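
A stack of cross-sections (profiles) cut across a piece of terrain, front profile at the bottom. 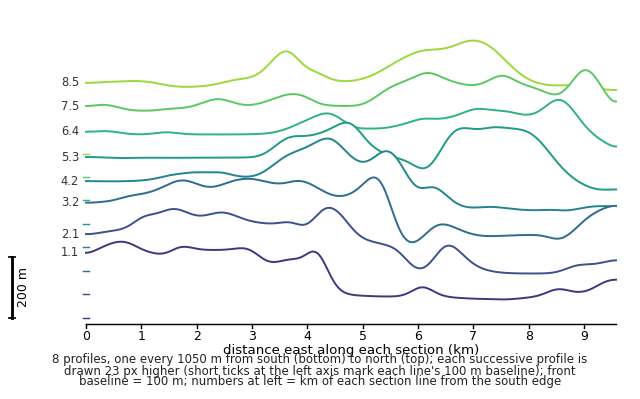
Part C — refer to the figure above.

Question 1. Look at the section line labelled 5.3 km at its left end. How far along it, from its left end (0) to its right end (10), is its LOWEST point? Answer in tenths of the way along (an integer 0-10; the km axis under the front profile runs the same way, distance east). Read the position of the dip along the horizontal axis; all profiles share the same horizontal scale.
10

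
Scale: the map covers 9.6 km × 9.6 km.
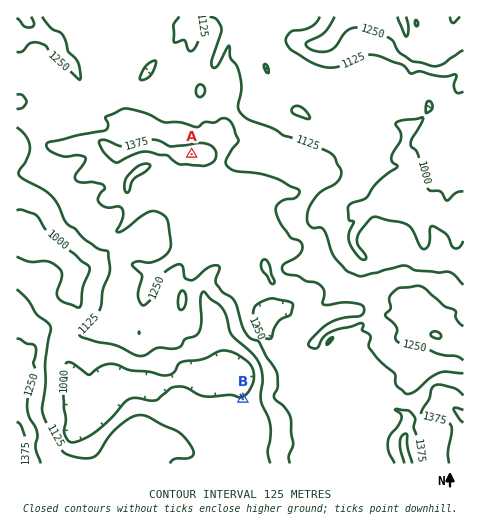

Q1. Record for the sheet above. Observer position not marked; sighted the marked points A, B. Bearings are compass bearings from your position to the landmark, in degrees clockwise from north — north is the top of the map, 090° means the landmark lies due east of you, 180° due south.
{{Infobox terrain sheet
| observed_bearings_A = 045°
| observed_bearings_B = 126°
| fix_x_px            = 71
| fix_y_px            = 275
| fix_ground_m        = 960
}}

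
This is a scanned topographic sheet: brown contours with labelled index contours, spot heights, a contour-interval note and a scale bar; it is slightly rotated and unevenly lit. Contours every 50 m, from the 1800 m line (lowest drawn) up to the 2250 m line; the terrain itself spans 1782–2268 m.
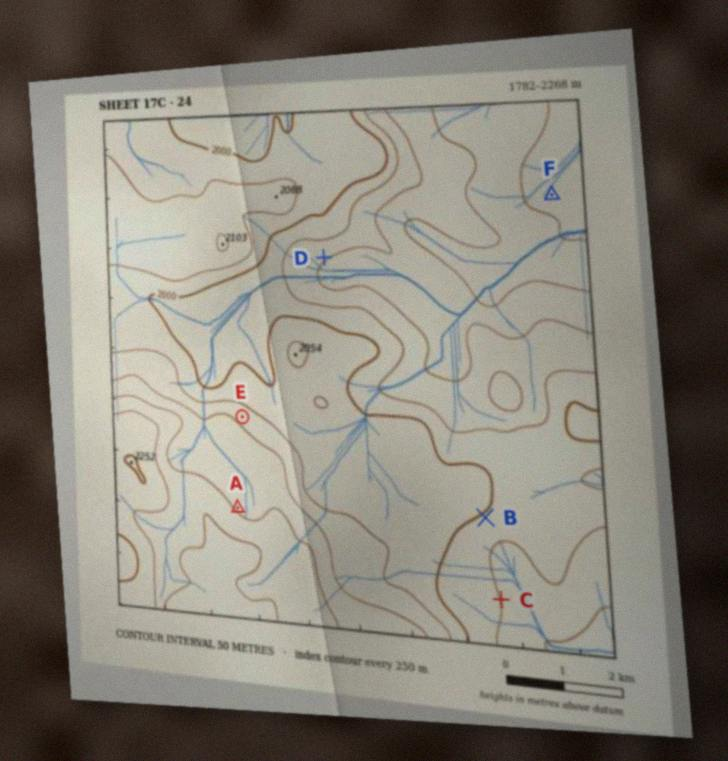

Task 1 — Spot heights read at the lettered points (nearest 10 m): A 2140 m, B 1990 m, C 1950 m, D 1910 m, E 2080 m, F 1790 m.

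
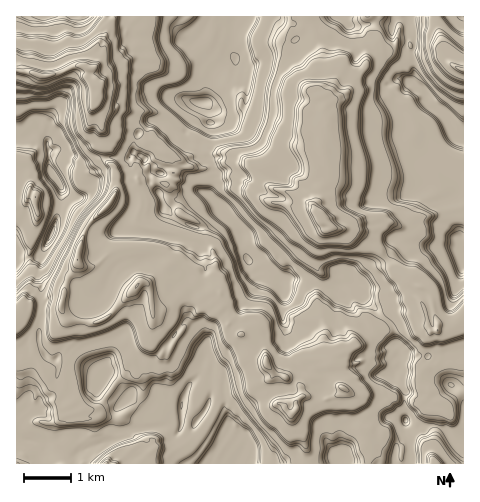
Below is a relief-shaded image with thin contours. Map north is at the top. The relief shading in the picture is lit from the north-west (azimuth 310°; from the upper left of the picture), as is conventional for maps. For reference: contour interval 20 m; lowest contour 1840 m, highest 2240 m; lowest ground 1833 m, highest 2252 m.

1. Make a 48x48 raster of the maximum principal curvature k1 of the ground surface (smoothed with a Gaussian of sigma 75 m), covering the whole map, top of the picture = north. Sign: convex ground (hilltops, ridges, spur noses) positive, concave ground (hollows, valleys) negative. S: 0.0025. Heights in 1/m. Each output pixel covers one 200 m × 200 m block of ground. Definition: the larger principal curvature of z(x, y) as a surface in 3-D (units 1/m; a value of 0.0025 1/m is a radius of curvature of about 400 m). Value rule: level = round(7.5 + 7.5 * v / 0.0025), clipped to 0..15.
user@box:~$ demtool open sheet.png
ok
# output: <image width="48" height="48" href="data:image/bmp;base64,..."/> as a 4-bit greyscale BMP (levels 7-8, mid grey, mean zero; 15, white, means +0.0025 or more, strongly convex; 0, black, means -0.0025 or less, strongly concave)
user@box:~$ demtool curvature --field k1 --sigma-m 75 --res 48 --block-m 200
<image width="48" height="48" href="data:image/bmp;base64,Qk32BAAAAAAAAHYAAAAoAAAAMAAAADAAAAABAAQAAAAAAIAEAAATCwAAEwsAABAAAAAAAAAAAAAAABEREQAiIiIAMzMzAERERABVVVUAZmZmAHd3dwCIiIgAmZmZAKqqqgC7u7sAzMzMAN3d3QDu7u4A////AHd3iHeMuHipiZl4h3fHiom2d4uaeHn6qIh3iIeIvKiqiJmIiHe4qIundqmLeIuqh3d4iIiIiKvLiImoh3eZm7qZiLiLqIu7d4iIiHeHeIiZiJm4eHeJyaqJqoiLqYiZiIirvLu6mYeIiJeqZ5isi5pniIiphomZynh3uImqiZeImJiLmonInKq5mZipiIy6yXd5qIuqd4iImIl5mJmryriaqruLusmIuYeKmKlql3qHiImIiauIh7mImpyayamLiZeaiLd4uYt3iHiIeKmIiZh4qqqriLmZWJioiLd3e6q6qoiHeLiLyniIiql3d6maiZiIiKd3e4iIm4iIebjLeIiIini5iKmJmYiIeJqXioiZmah5mpjau6iIi3i3h4qIiIiIh4irqIu5mLd5nIirZ6qqq8qnd4qIiJiLupmIh4yaiJpoyYipeIepibmbeau7usmLqau6hZqZqImXyIiqmYiJeIiJqbmamquKmpm9u7iomXiLqarKeqiIipmYibiJqayJuXd4uIeoiou5m4mqmauLuKqZiZiLjNyYynd3i5i4iZiIuZqqeYvJd4ape5icibuZq3iHitm3eIiIyLeZd7mneHepjIirZpuZyniIiL24iIiJupd4driZh3eouonKiZqHy6mIeImIiIiLqnd4h5nYd3qauayZmHx4nOqIiId4iKqrm3iJuaq4Zol7upmop314ivh4iIiJq5d6yXh7ipmpiaq8p3uJl46oiPuJvMzMmYeLqIm4iZmpvKmqeItqd5vWd92LaIiIiKq7qHiYm5uqqbmZaIqqdanoeK+bd4iJqYmZmHiKuLi8ybmLyoqIuYjqmJz7mIiZisqXiInLeqnbi7u8qJvIiYnaiJi/uoini4mnd4yqq43Ip5eJm7mIiJzKqmh7+oi4qYp4ibyqiYqYtrd5loiId426eLt5+omouYiLu7qMy5iIuJqJl3eIiIrHecho+YmrunmomXuIeLmIqYuIqIeIiIu1qriZ+YqGqruHqauId3qIqYuIuIiIh5yZt6mbx5eZm6iJucuod4qIqYuJqIiIiKuYh5qrqImpyoiKy6iqiamIqZmLiIh4u3iYh6upuZmch4m7mHl7iKiIqaiLeIeLh4iIeLudmonJiLt3iaeap7iIuKeKd4ibd5d3mqy8iXt4nIh4hriYuLiIt6eLiIjJibh4qKy6mZuqyImIl6iJqLiIt7eaiJyYe4iJhZv6moqKeHd4mamJqKmIuLe4iLd4moiZZprbioiYaImKiYqJuJqJu6qXm6iJmZq7h4vLmoh7mZmYiHqJqby6iamXqHeJmb3//K25mouZrKiIh3mZm5iIiLiniGiZqsuIru3Jmpismqh4iHioqJuIir6reqmbzaqpqZmbepibm5h4h3qXuHmqu2ybqImsmXiIiYq8mHi5qIiIiIuIuHiXiXiJyIm7uru6q6msp3i3pneIiJyJqHiImqmLuXm9qYiZini6t4i4l4iIeIuYmoiKt3qoennLl6iIqXetyIipmJiId3e3a4iph4qZiIjceQ=="/>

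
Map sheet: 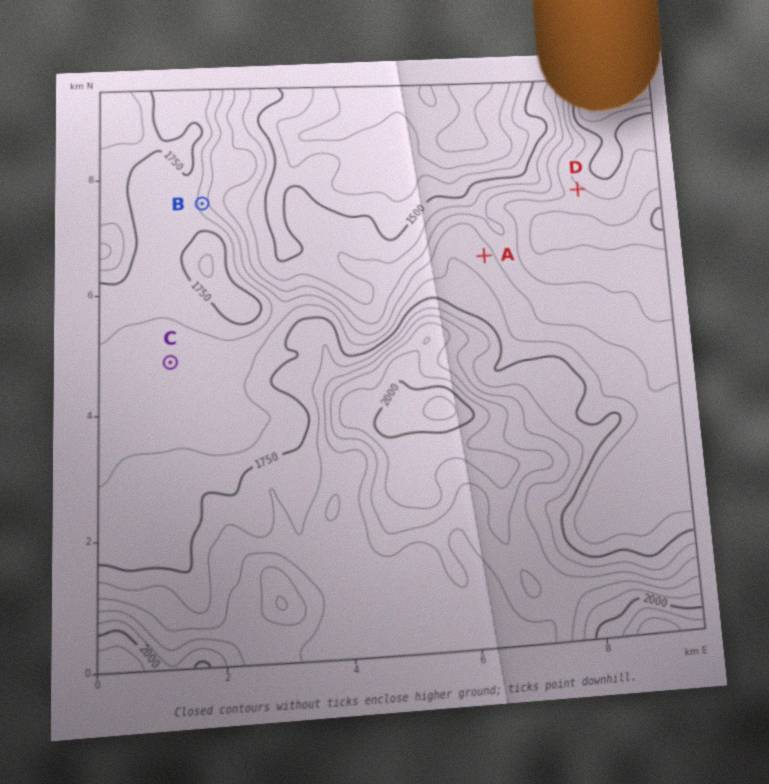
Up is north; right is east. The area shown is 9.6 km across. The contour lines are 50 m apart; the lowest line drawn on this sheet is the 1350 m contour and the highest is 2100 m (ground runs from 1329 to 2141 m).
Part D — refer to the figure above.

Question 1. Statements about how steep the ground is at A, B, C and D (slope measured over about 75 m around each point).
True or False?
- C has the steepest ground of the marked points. False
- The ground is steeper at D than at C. True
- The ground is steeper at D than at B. False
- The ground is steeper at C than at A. False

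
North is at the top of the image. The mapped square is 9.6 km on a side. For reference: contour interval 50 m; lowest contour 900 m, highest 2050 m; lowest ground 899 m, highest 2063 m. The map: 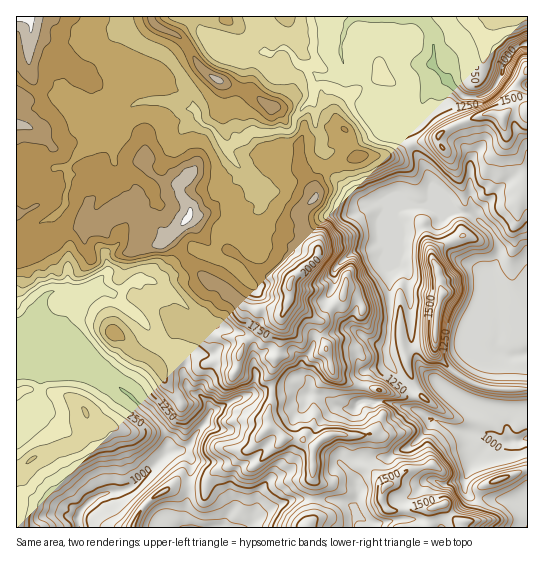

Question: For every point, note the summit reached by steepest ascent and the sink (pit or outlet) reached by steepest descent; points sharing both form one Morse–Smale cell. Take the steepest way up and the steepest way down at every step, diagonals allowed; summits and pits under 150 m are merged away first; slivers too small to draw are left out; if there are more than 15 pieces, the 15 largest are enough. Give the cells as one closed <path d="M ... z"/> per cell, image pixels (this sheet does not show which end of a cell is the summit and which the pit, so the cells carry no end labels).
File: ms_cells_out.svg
<path d="M295 128l-6 4-38 0-6 7-7 1-10 7 3 10 30 38 0 11-6 6-17 5-12 8-7 10-2 11-4 9-14-6-6 0-16 12-19 22-8-3-12 0-8 3-9 9-9 2 7 9 25 19 11 17 18 19 8 11 6 16 5 8-21 12-16 14 9 11 4 11-3 13-32 33-15 5-9 0-18 8-11 11-1 17 168 0 16-15 16-9 18-5 15-1 0-41 3-10-12-7-20-1-4-7-11-5 0-16 4-12 0-14-3-8 11-31 1-29 8-18 0-16 3-5 22-18 5-7-10-12-8-23 2-9 12-11 1-5-16-26 0-26 3-8z"/><path d="M158 100l-21 3-12 9-6 1-11 16-41 38 2 8-1 14-3 5 0 11-4 5-8 7-18 8-19 16 1 118 6 0 13-6-1-7 6-16 0-27 8-10 6-2 26 2 9-4 13 0 8 4 6 0 13-10 8-3 12 0 8 3 19-22 16-12 6 0 14 6 3-5 3-15 3-6 11-9 22-8 6-6 0-11-2-4-28-34-3-8-13-18-16-12-4-10-12-1-9-5z"/><path d="M410 145l-19 11-34 0-27 12-10 9-4 6-1 15-14 13 3 19 15 23-5 7-22 18-3 5 0 18 31 21 1 15 6 10 5 24 5 6 14 7 18 3 37 10 7-2-24-30-4-12 6-35-2-53 8-19 0-20 5 5 29-6 7-2 7-10 8-3-6-11-15-13-7-19z"/><path d="M123 16l-107 1 1 223 22-17 14-6 12-12 4-30-2-8 34-32-10-9-1-13 32 0 15-10 17-3 20 3 9 5 10-1-1-10-9-20-10-14-11-10-25-10-12-12z"/><path d="M35 353l-12 6-7 0 0 168 62 1 2-17 11-11 18-8 9 0 15-5 32-33 3-13-7-15-12-14-62-49-5-3-12 3-24 0z"/><path d="M419 16l-132 1 8 22-2 6-5 5 10 14 9 3 13 10-7 9 0 12-16 16-4 12 10 7-3 8 0 26 14 22 6-12 13-10 24-11 34 0 10-4 8-7-6-14 0-5 16-13 2-6 12-46 0-27z"/><path d="M457 211l-12 2-7 10-7 2-29 6-5-5 0 20-8 19 2 53-6 35 4 12 25 31 6-2-13-29-2-11 2-2 24-7 4-4 1 13 9 11 18 14 10 4 8-21 12-9 7-2-3-2 2-30-3-6-3-30-4-8 10-20 0-9-6-12-14-14-12-7z"/><path d="M289 300l-8 17-1 29-11 31 3 8 0 14-4 12 0 16 11 5 4 7 20 1 12 7-3 10 1 42 25 1 16 7 5-12 0-6-4-10-10-10 2-3 16-10 27 1 5-5 15-5 15-14 7-14-17-10-2-13-14 0-25-8-23-4-14-7-5-6-5-24-6-10-1-15z"/><path d="M494 113l-12 2-25 9-16 9-4 6-23 4-3 2 0 2 14 20 7 19 15 13 2 7 5 5 21 6 18 17 6 12 0 9-10 20 4 8 3 30 3 6-2 30 10 7 10 0 11-3 0-175-3-1-8-22-10-14-4-23z"/><path d="M435 420l-4 1-6 12-11 11-19 8-5 5-27-1-16 10-2 3 10 10 4 10 0 6-6 12 3 7 9 7 2 6 60 1 2-18 14-6 11 15 9 3-1 6 65 0 0-28-49-1-9-3-4-5 0-13 8-17 21-21 3-1-7-4-28-3z"/><path d="M195 16l-70 0-1 7 1 8 12 12 25 10 11 10 10 14 9 20 1 10 6 12 16 12 12 17 11-8 7-1 6-7 38 0 4-5-6-4-6-10-6-6 12-9 4-8 0-8-8-20 0-4 5-8-7-2-8 5-16-2-12 2-8-2-12 0-10-6-14-14z"/><path d="M103 289l-13 0-9 4-10 1-3 19-7 13 0 15 16 14 2 5 8 3 26 18 41 38 3 0 14-14 21-12-5-8-6-16-26-30-11-17-25-19-9-11z"/><path d="M527 16l-107 1 13 17 0 32 30 30 15 1 15-8 10-16 1-8 9-14 8-6 7-2z"/><path d="M477 384l-5 2-5 16 23 9 17 16 5 14-18-1-21 21-8 17 0 13 4 5 9 3 49 1 1-110-31-1z"/><path d="M527 44l-6 1-8 6-9 14-1 8-10 16-15 8-15-1-30-32-12 43-2 6-16 13 0 5 5 12 2 2 9-4 18-2 12-11 33-13 12-2 8 4 11-9 13 1-9-6-2-13 2-8 11-12z"/>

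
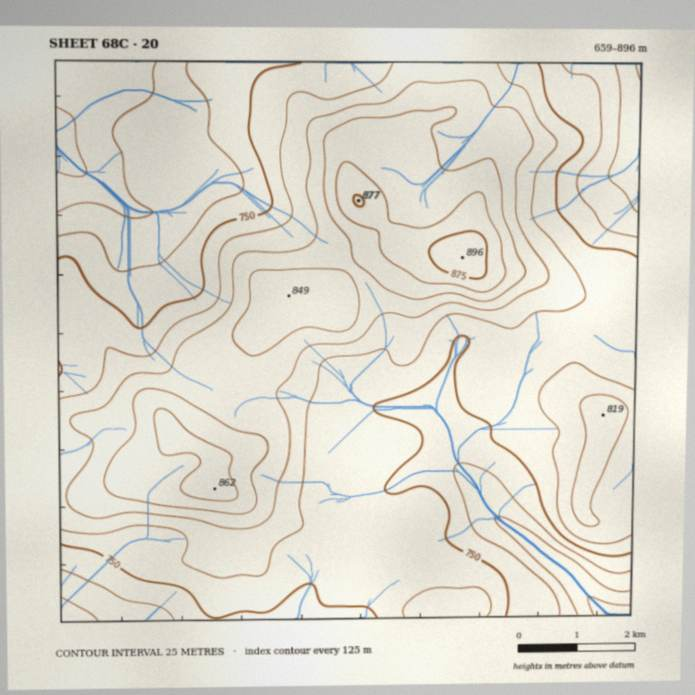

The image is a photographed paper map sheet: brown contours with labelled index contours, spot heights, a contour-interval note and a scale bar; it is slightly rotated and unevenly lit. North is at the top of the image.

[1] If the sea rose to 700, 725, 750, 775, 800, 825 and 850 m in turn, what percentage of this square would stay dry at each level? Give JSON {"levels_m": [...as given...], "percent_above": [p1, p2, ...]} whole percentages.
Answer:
{"levels_m": [700, 725, 750, 775, 800, 825, 850], "percent_above": [94, 85, 71, 44, 28, 15, 4]}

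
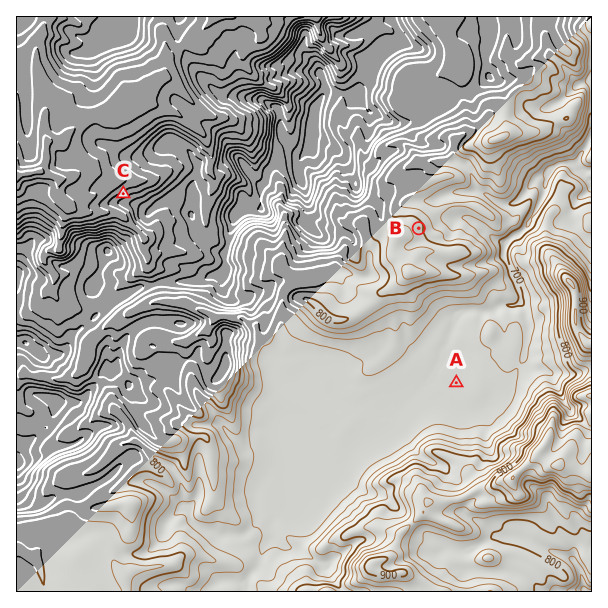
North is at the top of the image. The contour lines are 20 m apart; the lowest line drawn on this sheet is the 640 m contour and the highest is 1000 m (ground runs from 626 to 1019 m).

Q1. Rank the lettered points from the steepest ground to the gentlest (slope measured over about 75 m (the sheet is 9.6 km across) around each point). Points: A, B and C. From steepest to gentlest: C B A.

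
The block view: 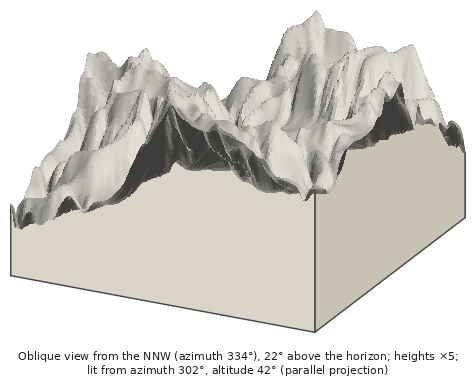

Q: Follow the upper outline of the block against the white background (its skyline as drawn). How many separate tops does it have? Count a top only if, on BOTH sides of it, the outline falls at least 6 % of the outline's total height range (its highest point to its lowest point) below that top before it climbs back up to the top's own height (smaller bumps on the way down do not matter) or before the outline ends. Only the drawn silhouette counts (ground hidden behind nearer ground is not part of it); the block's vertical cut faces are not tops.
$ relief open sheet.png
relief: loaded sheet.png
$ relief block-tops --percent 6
3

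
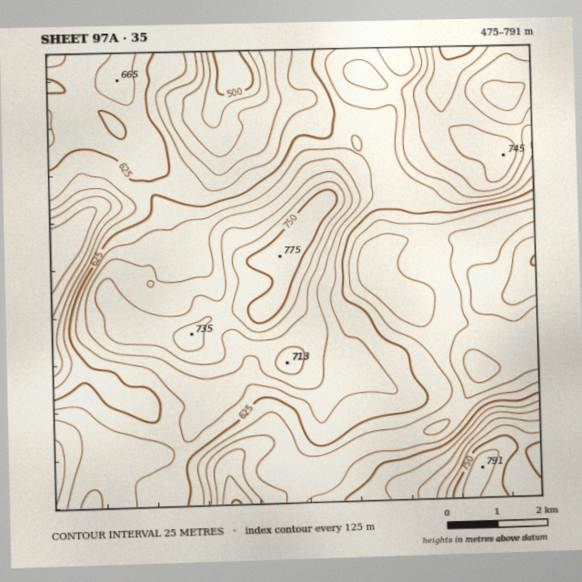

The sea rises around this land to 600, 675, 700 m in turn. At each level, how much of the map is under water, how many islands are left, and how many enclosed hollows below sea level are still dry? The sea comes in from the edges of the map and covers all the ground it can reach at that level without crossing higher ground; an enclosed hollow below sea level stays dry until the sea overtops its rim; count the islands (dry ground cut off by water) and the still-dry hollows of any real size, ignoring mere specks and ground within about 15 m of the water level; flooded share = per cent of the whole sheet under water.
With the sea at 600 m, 28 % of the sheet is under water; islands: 0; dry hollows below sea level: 0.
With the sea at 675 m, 72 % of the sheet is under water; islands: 1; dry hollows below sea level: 0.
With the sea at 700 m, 83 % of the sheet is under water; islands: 1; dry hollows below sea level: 0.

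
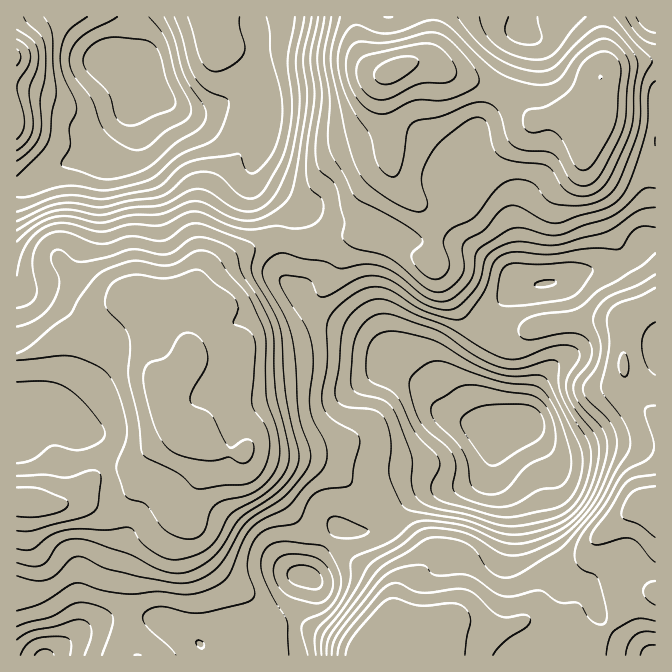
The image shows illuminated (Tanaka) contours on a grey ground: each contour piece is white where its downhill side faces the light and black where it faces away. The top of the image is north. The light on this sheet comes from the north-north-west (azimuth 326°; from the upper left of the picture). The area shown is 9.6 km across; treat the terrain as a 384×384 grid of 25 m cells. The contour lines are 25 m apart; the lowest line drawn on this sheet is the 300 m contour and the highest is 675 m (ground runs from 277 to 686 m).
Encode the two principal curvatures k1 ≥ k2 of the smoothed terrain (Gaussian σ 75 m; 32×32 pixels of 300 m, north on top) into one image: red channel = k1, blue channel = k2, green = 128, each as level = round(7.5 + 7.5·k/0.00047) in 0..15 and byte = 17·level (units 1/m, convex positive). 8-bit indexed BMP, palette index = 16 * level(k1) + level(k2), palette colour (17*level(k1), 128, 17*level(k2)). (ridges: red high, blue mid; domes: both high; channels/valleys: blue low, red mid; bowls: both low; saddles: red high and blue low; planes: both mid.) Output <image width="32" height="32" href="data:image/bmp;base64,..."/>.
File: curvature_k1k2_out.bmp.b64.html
<image width="32" height="32" href="data:image/bmp;base64,Qk02CAAAAAAAADYEAAAoAAAAIAAAACAAAAABAAgAAAAAAAAEAAATCwAAEwsAAAABAAAAAAAAAIAAABGAAAAigAAAM4AAAESAAABVgAAAZoAAAHeAAACIgAAAmYAAAKqAAAC7gAAAzIAAAN2AAADugAAA/4AAAACAEQARgBEAIoARADOAEQBEgBEAVYARAGaAEQB3gBEAiIARAJmAEQCqgBEAu4ARAMyAEQDdgBEA7oARAP+AEQAAgCIAEYAiACKAIgAzgCIARIAiAFWAIgBmgCIAd4AiAIiAIgCZgCIAqoAiALuAIgDMgCIA3YAiAO6AIgD/gCIAAIAzABGAMwAigDMAM4AzAESAMwBVgDMAZoAzAHeAMwCIgDMAmYAzAKqAMwC7gDMAzIAzAN2AMwDugDMA/4AzAACARAARgEQAIoBEADOARABEgEQAVYBEAGaARAB3gEQAiIBEAJmARACqgEQAu4BEAMyARADdgEQA7oBEAP+ARAAAgFUAEYBVACKAVQAzgFUARIBVAFWAVQBmgFUAd4BVAIiAVQCZgFUAqoBVALuAVQDMgFUA3YBVAO6AVQD/gFUAAIBmABGAZgAigGYAM4BmAESAZgBVgGYAZoBmAHeAZgCIgGYAmYBmAKqAZgC7gGYAzIBmAN2AZgDugGYA/4BmAACAdwARgHcAIoB3ADOAdwBEgHcAVYB3AGaAdwB3gHcAiIB3AJmAdwCqgHcAu4B3AMyAdwDdgHcA7oB3AP+AdwAAgIgAEYCIACKAiAAzgIgARICIAFWAiABmgIgAd4CIAIiAiACZgIgAqoCIALuAiADMgIgA3YCIAO6AiAD/gIgAAICZABGAmQAigJkAM4CZAESAmQBVgJkAZoCZAHeAmQCIgJkAmYCZAKqAmQC7gJkAzICZAN2AmQDugJkA/4CZAACAqgARgKoAIoCqADOAqgBEgKoAVYCqAGaAqgB3gKoAiICqAJmAqgCqgKoAu4CqAMyAqgDdgKoA7oCqAP+AqgAAgLsAEYC7ACKAuwAzgLsARIC7AFWAuwBmgLsAd4C7AIiAuwCZgLsAqoC7ALuAuwDMgLsA3YC7AO6AuwD/gLsAAIDMABGAzAAigMwAM4DMAESAzABVgMwAZoDMAHeAzACIgMwAmYDMAKqAzAC7gMwAzIDMAN2AzADugMwA/4DMAACA3QARgN0AIoDdADOA3QBEgN0AVYDdAGaA3QB3gN0AiIDdAJmA3QCqgN0Au4DdAMyA3QDdgN0A7oDdAP+A3QAAgO4AEYDuACKA7gAzgO4ARIDuAFWA7gBmgO4Ad4DuAIiA7gCZgO4AqoDuALuA7gDMgO4A3YDuAO6A7gD/gO4AAID/ABGA/wAigP8AM4D/AESA/wBVgP8AZoD/AHeA/wCIgP8AmYD/AKqA/wC7gP8AzID/AN2A/wDugP8A/4D/AGJQkIWXuLiXgmOVl6ejkPT795aElqeXhpeGhJeYt5RhtaaicaS1k3CChZSDlaXQ0Nj4+beWl6i3xsmlloe0xJPHuZZ0lKODZJWWh6flxLRQhNf6yNbZyqalyKaWhYTHxpOmhZWYl5WFtaSk18ZRQBCgo/ilYoTHhnSWpnWFlqint8iEhYd1pcq5t7OTglBAgfTDx/amhaSFlKbXxaaUhYO3lFJjlqa4qLjat2NilNbzxIJyper5+vbEtcbz+LZThae1lcW3hHWoubnWY1KlxnRzgoCx+NjJpXN0g6H398W2+fj41qampbi4pbPVlLJzY4a4x8KQcIBhYoNyMHL1+djIt6XHhJaFZKW2purapnKTtqenhXKBcEJkl4ZQULX6yXOUdqe0tqWFlqe32srY1LWWhpaWt8q1goWZlmFhs/SSdKaGZXSVxrjKyKXJ2rekpZaYuLbGuZRjdIaSgWKiw6SHp3V0ZWS3x7iYhrfplnOVtrnKpmOBcXRiQVCipaS1t4aWdYd1dcjHhYaXpcWFdXKDuNmUcYR2hINBULfqx8e3hHV2hnSV2biXdYbHtnWWhYJxkqKFloKBk4PA9vvX17XHl4aHpZXJp7eYhti3dJeYhmNkloWCksfrx6Cgcub5lMfXuKeFlaaGyqiF6dmTlpeGY2WEcnLX+NjopXBQw/Z0lre3lIWmdoS2lXXm2aKUlIV0Y4Fxs/Sktfn49uLX+bR0dKa2uZiHl4WGuPi2gJLVdWRyk8j3s5CipKa1tNnq9oOVlZbJycjXyLjn1mBgZNe2c3KV++vJs2FgYFCCk4OWtsm2o6bJuJPHybayYHOGlcaktPb73MmSMHKCcIBxonLn/drFlKeWYqfJyPb11efXx+jmpbTEobOTlbimhKOTY8Xs+8azyre0yciWo/W2dZWmlXKDtqWXqKSlubmFpXNjgKPFhXOoppTXxmNCc9SUVLWVltjHt8mXg5W5xLa3pZRwgKGCUXJzc8XFhlJjpdV0lqi413WGqLaEhXTV+8ilooFwgoNzgmOGubi1dHCT5renqdmndYaHpaSEYrf6uIWgx7KUp8eldISVlKS3cHHH2JiXyKd1dXWDxsq0xenol5Dqo3O2hVSFlnSDlriCYKfXpaTEhIWUY1KnyramuPnJpKaDtbiFZHRicLKjlnNghbW01sV0hqd1gtXItren+MiEgrW0hZSGhYCl6KV0dHF1hcjs6qaVyej09raktMf4xnDotlJCZIVkgMnqqZaDoaa4+vn5+ffo6NalhYK16/z68fjlgVNTdGNh59iYloSQpbj51qTX+cqXdFJRQYK3+ciyg7LDlpWVg4P3t5d2dnFztva0UnK1xoOCY2SGk6T2pVA="/>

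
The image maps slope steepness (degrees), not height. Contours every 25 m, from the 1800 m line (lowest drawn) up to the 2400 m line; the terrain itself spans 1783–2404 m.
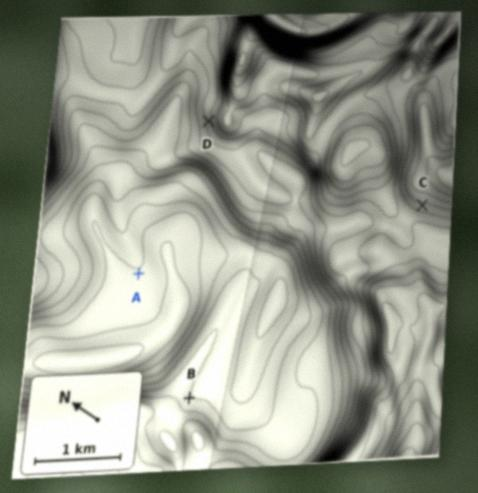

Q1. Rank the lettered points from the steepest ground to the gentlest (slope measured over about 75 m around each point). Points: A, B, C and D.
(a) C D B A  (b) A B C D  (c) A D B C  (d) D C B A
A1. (d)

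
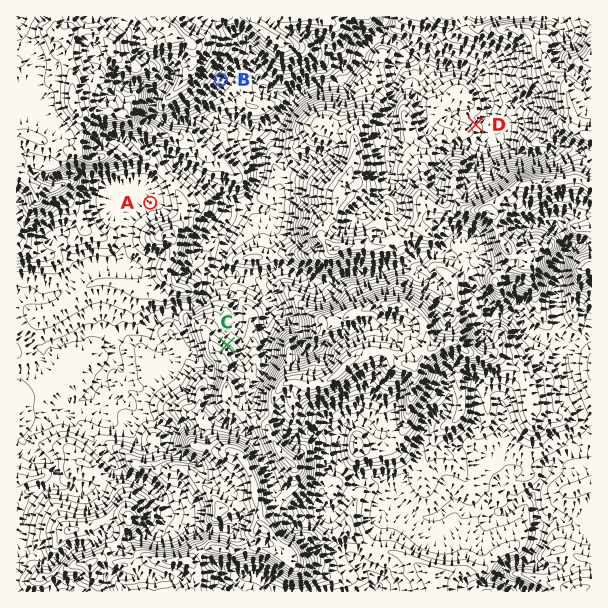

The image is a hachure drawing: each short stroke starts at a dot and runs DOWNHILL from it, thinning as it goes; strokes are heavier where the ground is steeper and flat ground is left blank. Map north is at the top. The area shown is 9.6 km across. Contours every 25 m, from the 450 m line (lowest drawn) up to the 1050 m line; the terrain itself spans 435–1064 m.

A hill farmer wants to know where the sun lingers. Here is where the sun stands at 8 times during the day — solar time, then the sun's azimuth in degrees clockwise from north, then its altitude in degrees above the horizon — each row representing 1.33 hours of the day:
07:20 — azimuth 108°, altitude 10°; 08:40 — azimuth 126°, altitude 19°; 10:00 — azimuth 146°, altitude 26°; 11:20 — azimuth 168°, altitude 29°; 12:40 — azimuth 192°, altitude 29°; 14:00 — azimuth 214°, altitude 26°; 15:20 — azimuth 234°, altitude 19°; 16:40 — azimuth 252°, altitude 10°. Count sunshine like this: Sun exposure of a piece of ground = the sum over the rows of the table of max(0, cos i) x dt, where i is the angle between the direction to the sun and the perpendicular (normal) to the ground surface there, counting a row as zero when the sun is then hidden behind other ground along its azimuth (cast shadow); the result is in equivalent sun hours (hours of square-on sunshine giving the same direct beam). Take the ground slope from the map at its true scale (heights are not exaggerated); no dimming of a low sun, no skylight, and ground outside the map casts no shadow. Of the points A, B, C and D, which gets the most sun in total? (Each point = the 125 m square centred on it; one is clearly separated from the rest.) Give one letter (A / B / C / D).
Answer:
B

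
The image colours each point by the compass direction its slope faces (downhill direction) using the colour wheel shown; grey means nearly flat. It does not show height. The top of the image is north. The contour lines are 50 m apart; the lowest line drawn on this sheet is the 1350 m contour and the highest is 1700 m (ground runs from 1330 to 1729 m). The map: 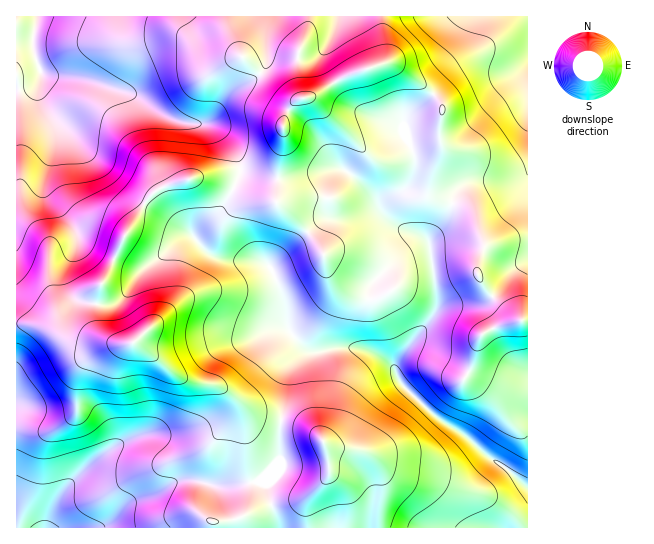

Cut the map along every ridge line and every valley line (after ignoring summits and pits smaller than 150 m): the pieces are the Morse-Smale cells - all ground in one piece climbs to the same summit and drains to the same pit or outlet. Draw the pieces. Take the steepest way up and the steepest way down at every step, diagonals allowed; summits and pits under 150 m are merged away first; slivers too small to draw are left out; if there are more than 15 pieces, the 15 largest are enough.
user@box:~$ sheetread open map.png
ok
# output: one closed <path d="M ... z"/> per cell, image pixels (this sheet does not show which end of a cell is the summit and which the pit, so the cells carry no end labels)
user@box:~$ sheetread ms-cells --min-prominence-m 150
<path d="M381 16l-73 1 0 12-11 28 2 25 4 16-6 2-8 7-6 16 1 15-5 24-3 39-22-2-36-18-16-4-24 4-23 10-7 7-23 36-26 55-4 20 1 16 4 8 11 8 10 3 9 0 4-3 3 2 38 32 16 6 26 4 18 12 14 14 12 6 36 7 17 8 11 14 4 27-22 29 2 26 218 0 1-207-9-1-6-4-20-18-10-13-6-11 0-9 7-16 0-6-11-28-18-11-21-8-3-5 0-17 10-27-2-20 4-20-12-15-29-23-12-6-7 0 2-4 0-9z"/><path d="M307 16l-291 1 1 307 16 0 12 3 33 16 36 0-11-7-6-7-2-10 2-26 28-59 18-28 12-15 11-6 23-6 13-2 16 4 36 18 22 2 3-39 5-24-1-15 6-16 8-7 6-2-4-16-2-25 11-28z"/><path d="M33 324l-17 1 1 203 291-1-1-25 22-29-4-27-11-14-17-8-36-7-12-6-14-14-18-12-26-4-16-6-41-34-4 3-13 0-8-3-31 2-29-15z"/><path d="M527 16l-146 1 4 33-1 12 10 2 29 21 13 12 7 10-4 20 2 20-10 27 0 17 3 5 21 8 18 11 11 28 0 6-7 16 0 9 16 24 26 22 9-1z"/>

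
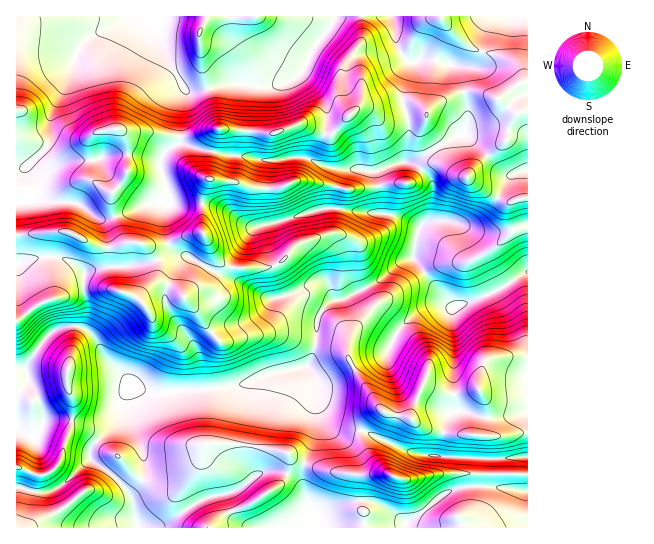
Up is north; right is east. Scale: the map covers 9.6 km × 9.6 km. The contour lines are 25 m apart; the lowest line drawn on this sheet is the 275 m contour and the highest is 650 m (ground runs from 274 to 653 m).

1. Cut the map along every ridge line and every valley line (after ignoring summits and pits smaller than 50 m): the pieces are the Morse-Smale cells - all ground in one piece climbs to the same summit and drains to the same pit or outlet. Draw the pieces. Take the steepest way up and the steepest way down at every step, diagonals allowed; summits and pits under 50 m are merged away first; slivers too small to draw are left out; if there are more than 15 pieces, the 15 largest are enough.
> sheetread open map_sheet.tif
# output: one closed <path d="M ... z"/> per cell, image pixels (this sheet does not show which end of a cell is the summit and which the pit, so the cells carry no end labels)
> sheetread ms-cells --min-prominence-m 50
<path d="M463 92l-28 12-8 8-9-7-13 2 4 16-2 36-2 4-11 1-20 8-43-4-26-11-46 3-13-4-15 0-52-12 0-8-10 0-16-4-46-3-8 2-10 7 2 42-12 0-25 13-11 0-12-4-14 2-1 11 7 1 14-6 12 4 25 2 9 4 15 12 12 0 43-16 18 0 6 2 32-1 14 4 24 17 8 2-7 8-13 26-2 13 8 9 31 16-10 13-15 9-24 7-6 4-17 18 1 39 34-2 31-12 40-8 7-13 4-35 7-12 10-7 12-1 25-14 34-25 10-1 38 49 33-12 42-25-1-100-12 2-7 5-15 29-12 14-10 4-8 0-12-4-24 1 5-7 1-29-5-11-17-13 53-29 4-20-3-19z"/><path d="M414 259l-12 2-20 18-36 20-12 1-7 4-8 11-3 12 0 16-4 15-6 9-40 8-31 12-20 2-65 4-8-2-11-8-4 8-6 24-5 8-24 23-3 11 5 6 19 12 16 18 10 34 70 1 14-13 30-12 26-18 8-10 3-19 17 9 24 7 22 3 34-2-18-16-8-16 0-10-23-3-14-11-5-11-2-21-2-7 4 3 11-1 32-20 21-5 6-6 11-22 25-19 8-3 19 2z"/><path d="M37 197l-21 6 0 60 22-6 21 0 16 7 9 7 0 23 4 15-3 20 8 6 12 23 25 25 12 8 8 2 20 0 31-4 0-42 20-18 24-6 17-11 10-13-67-32-18-11-10-3-8-7-4-13-1-18 2-11-13-1-43 16-12 0-20-15-29-3z"/><path d="M147 16l-131 1 1 174 14-2 12 4 11 0 25-13 12 0-2-42 10-7 22-2 6 3 26 0 16 4 11-1 1-33 4-12-14-24-14-33z"/><path d="M527 272l-41 24-32 12-9-3-12 0-8 3-25 19-11 22-6 6-21 5-32 20-11 1-4-4 4 29 5 11 14 11 23 3 7-13 13-9 10 6 19 2 7 7 10 5 28 6 52 1 20-4z"/><path d="M363 431l-2 0 0 10 4 9 4 7 20 18-36 0-22-3-24-7-17-9-3 19-8 10-26 18-30 12-14 12 319 0-1-70-53 2-55-4-17-6z"/><path d="M391 16l-56 0-7 14-13 16-14 27-15 10-11 2-52-1-26 8-11-1-5 11-1 33 13 1 26-8 55 5 24-9 4 0 19 9 10 2 22-23 8-5 16 5 13 0 12-4 2-2-1-13 9-31-9-7-7-13-1-19z"/><path d="M334 16l-186 1 9 16 11 28 16 28 5 3 8 0 26-8 52 1 19-6 10-10 7-16 20-27z"/><path d="M527 81l-6 2-23 16-17-7-16 0 3 27-4 14-53 29 17 13 5 11-1 29-3 6 22 0 12 4 8 0 10-4 12-14 15-29 7-5 13-3z"/><path d="M403 107l-13 5-13 0-16-5-8 5-22 23-10-2-19-9-28 9-55-5-26 8-12 0-2 7 52 13 15 0 13 4 46-3 26 11 43 4 20-8 11-1 2-4 2-36z"/><path d="M81 327l-16 0-14 5-11 13-13 21 1 15 12 22 3 20 3-3 8-1 29 4 18-2 14-8 9-12 7-18-26-25-12-23z"/><path d="M59 257l-21 0-22 8 0 164 18 10 3-2 6-12 0-12-6-16-8-12-2-19 13-21 11-13 14-5 16 0 4 2 3-15-4-20 0-23-9-7z"/><path d="M499 16l-106 0 3 26 7 13 9 7-9 31 1 13 14-1 9 7 8-8 28-12-2-18-5-8 17 2 4-3 6-12 4-24 2-6z"/><path d="M90 459l-28 26-9 6-20 1-16-4-1 39 122 1-5-26-4-9-16-18z"/><path d="M125 397l-7 14-17 10-18 2-22-4-15 1-11 19-18-10-1 58 17 5 16 0 13-7 29-27-2-5 3-7 24-23 7-10z"/>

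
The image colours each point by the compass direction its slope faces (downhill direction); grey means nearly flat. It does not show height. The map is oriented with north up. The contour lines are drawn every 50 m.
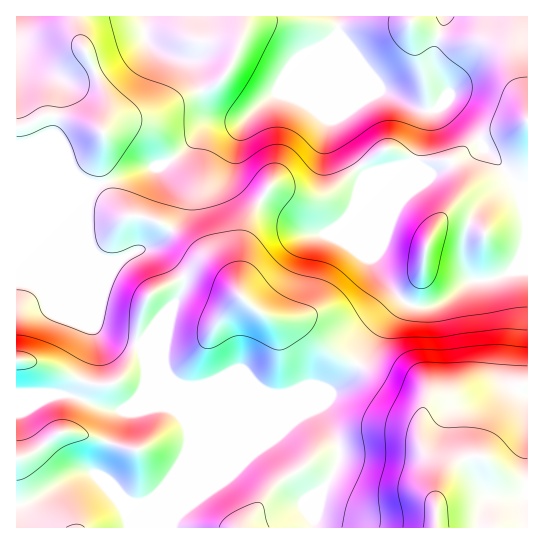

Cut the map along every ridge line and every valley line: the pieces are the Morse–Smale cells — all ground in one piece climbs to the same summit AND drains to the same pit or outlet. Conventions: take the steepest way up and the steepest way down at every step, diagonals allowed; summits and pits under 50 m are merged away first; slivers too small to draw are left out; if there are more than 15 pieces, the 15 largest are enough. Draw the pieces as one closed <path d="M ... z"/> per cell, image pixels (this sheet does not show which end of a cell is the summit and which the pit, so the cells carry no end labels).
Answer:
<path d="M527 16l-511 1 0 165 66 1 14 3-7 11-2 14 1 27 5 19 2 69 6 6 10 5 30 7 32-38 11-19-1-10-20-22-9-6-10 0 14-6 10-10 8-12 5-15-2-16-16-25 16-10 27-28 12-4 17 0 11-6-7 18-3 15-1 19 4 12 12 12 36 22 16 14 14 6 12-2 20-9 57-57 6-4-39 92 3 11 25 35-28 33-20 37-11 14-11 7-38-1-16 4-14-3-21-9-35 0-6 2-20 0-14-8 20 45 2 12-5 25 0 35-12 29 1 5 355-1z"/><path d="M246 117l-11 6-17 0-12 4-27 28-16 10 16 25 2 16-4 12-9 15-10 10-14 6 10 0 9 6 20 22 1 10-11 19-34 39 2 5 32 31 8 4 20 0 6-2 35 0 21 9 14 3 16-4 38 1 11-7 9-10 22-41 28-33-25-35-3-11 39-92-6 4-57 57-20 9-19 0-23-18-36-22-12-12-4-12 1-19 3-15z"/><path d="M82 183l-66 0 0 344 155 1 13-34 0-35 5-20-1-13-19-45-25-27-4-8-35-11-10-9-2-69-5-19-1-27 2-14 7-11z"/>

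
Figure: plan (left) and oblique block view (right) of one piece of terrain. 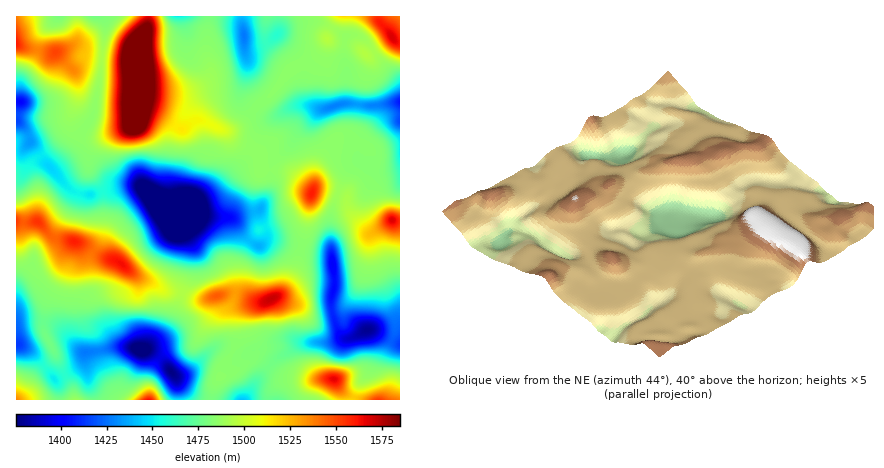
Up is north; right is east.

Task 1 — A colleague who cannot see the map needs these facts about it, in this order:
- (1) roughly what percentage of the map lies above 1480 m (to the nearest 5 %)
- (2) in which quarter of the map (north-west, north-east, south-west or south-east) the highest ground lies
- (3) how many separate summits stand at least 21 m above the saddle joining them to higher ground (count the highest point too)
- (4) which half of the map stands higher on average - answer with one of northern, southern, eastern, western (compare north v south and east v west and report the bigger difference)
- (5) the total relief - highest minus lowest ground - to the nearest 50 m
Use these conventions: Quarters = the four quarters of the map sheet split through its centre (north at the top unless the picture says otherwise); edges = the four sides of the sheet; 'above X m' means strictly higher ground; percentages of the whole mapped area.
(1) Roughly 60 % of the ground is higher than 1480 m.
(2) The highest point lies in the north-west quarter of the map.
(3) There are 11 summits with 21 m or more of prominence.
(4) On average the northern half of the map is the higher ground.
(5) From the lowest to the highest ground is roughly 250 m.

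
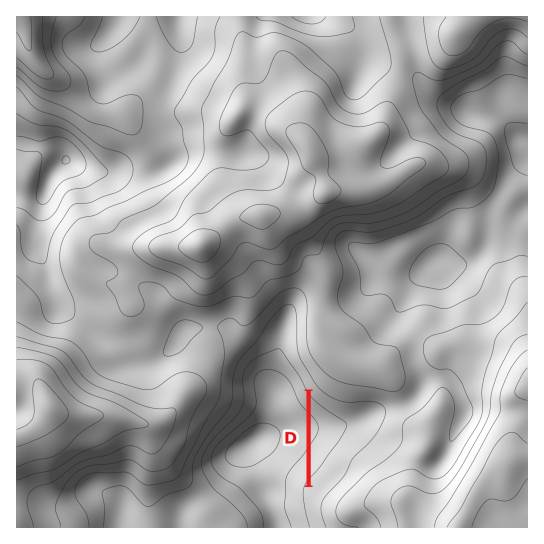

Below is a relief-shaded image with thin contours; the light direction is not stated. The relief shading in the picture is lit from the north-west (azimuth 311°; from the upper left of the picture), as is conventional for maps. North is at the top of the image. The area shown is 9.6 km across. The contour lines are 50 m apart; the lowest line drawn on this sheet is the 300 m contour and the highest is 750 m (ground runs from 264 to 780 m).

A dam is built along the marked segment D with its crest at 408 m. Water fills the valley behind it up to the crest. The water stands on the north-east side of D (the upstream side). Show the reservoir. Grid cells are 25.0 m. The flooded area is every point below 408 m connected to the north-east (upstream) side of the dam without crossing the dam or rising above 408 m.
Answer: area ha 70.1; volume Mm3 18.25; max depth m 71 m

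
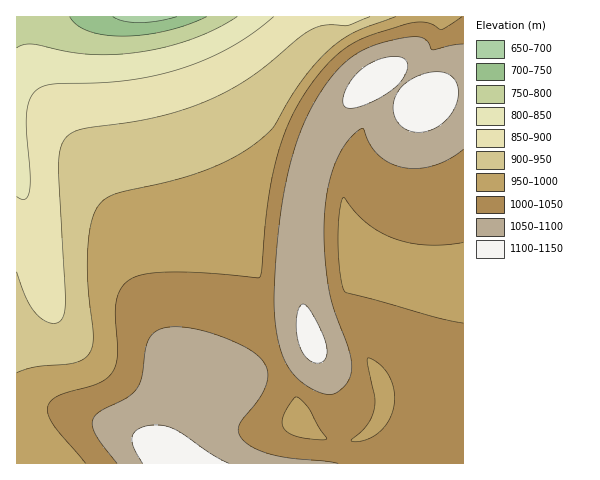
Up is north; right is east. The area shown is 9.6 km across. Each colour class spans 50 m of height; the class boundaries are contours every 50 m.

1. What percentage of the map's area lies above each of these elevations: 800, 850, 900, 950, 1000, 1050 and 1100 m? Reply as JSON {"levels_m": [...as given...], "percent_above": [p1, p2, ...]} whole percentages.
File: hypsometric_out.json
{"levels_m": [800, 850, 900, 950, 1000, 1050, 1100], "percent_above": [97, 93, 83, 70, 50, 23, 4]}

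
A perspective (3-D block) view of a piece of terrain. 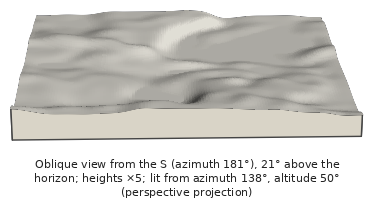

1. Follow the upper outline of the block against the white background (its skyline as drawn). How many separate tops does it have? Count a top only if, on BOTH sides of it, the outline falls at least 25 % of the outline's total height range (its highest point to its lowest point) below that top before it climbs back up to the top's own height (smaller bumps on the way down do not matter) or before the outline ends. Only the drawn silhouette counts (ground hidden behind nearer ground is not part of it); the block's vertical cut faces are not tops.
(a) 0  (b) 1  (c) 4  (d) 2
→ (b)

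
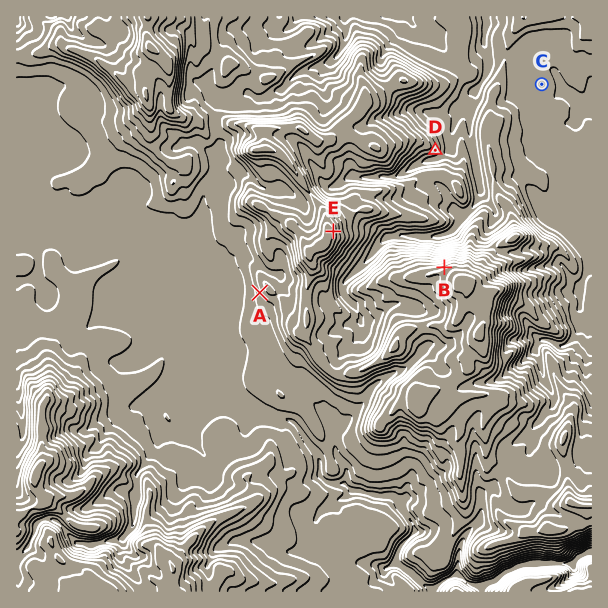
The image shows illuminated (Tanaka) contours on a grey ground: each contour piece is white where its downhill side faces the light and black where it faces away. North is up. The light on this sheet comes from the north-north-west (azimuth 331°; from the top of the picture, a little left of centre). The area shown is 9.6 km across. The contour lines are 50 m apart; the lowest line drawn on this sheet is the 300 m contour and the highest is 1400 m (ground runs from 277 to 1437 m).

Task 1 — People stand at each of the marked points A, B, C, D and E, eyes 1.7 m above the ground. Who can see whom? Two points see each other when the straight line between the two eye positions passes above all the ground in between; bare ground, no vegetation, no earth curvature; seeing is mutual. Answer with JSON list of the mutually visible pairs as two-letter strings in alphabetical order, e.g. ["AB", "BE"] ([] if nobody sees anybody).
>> ["BC", "BD", "BE", "CE", "DE"]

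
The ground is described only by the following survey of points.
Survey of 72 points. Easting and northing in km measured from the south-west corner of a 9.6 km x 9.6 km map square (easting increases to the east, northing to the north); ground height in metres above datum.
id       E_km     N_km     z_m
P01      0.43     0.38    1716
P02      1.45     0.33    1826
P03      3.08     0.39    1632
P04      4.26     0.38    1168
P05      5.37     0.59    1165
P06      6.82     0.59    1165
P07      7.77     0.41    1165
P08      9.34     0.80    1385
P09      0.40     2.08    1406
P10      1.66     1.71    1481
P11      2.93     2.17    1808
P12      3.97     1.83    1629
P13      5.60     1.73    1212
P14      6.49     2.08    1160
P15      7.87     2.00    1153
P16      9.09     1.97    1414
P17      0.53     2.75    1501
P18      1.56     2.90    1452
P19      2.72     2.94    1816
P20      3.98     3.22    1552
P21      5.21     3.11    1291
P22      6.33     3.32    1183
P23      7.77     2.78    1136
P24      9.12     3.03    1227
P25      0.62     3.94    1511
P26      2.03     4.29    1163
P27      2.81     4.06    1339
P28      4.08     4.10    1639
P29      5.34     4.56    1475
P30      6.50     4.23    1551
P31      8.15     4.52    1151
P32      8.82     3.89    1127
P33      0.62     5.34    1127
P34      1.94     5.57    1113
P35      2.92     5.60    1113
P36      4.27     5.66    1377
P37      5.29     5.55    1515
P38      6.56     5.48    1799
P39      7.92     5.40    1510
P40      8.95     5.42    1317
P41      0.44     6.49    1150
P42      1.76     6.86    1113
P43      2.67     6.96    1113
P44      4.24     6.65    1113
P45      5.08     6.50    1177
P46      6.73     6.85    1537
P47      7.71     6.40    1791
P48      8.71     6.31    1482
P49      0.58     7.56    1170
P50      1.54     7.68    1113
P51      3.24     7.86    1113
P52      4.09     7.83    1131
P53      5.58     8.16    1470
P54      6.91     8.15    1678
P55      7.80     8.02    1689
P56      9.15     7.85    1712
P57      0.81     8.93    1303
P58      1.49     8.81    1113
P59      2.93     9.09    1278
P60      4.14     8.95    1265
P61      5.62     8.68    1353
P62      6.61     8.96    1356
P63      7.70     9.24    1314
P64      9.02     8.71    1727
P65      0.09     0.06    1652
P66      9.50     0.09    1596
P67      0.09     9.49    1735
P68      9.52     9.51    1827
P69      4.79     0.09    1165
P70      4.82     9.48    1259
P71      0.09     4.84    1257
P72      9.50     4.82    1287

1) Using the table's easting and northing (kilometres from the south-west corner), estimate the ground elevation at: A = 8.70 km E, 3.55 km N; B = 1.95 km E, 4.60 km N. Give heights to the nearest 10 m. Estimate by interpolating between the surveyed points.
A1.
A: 1130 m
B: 1120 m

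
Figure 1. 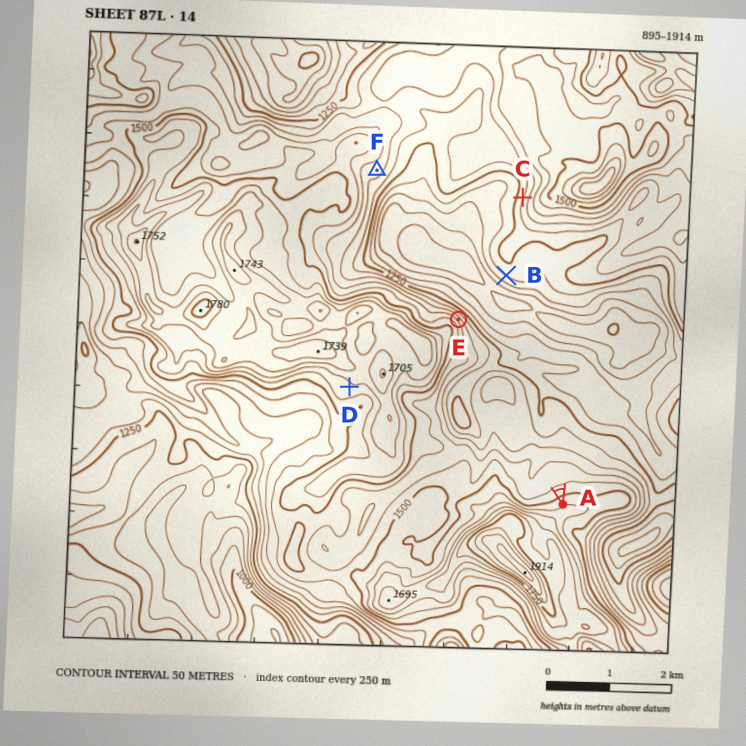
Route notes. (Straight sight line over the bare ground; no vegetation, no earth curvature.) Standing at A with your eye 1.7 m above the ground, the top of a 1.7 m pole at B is in view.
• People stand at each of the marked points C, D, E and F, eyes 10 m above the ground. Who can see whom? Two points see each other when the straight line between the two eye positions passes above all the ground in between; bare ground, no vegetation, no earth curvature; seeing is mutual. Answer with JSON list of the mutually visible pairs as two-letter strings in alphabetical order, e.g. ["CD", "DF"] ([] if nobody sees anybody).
["CE", "CF", "EF"]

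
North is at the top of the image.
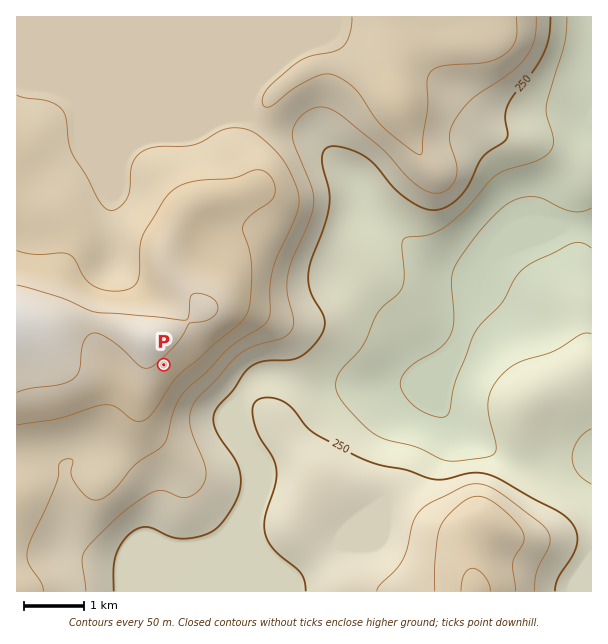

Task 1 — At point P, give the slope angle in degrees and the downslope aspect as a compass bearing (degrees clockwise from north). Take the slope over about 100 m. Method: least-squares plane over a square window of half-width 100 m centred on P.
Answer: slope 6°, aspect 132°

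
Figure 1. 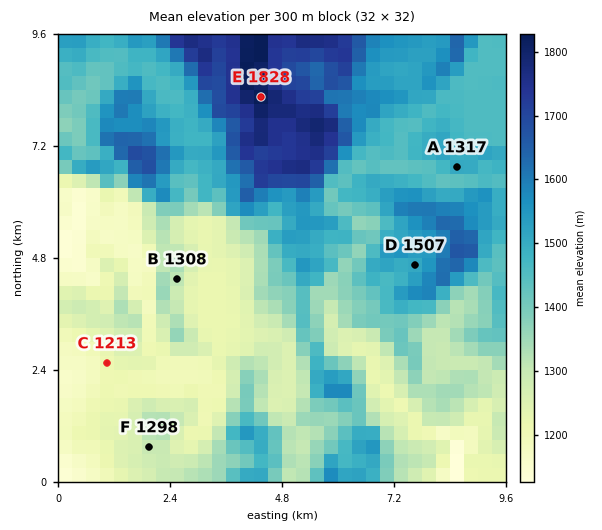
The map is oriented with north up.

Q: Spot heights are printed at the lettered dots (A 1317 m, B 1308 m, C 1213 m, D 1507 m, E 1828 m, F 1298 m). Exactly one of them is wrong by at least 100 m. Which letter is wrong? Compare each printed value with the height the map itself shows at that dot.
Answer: A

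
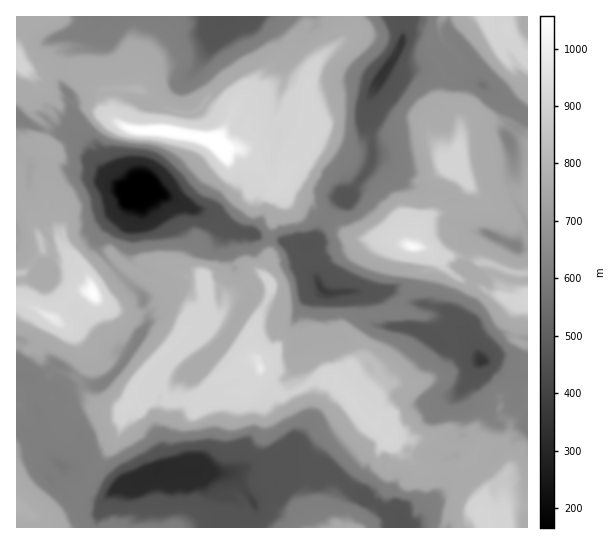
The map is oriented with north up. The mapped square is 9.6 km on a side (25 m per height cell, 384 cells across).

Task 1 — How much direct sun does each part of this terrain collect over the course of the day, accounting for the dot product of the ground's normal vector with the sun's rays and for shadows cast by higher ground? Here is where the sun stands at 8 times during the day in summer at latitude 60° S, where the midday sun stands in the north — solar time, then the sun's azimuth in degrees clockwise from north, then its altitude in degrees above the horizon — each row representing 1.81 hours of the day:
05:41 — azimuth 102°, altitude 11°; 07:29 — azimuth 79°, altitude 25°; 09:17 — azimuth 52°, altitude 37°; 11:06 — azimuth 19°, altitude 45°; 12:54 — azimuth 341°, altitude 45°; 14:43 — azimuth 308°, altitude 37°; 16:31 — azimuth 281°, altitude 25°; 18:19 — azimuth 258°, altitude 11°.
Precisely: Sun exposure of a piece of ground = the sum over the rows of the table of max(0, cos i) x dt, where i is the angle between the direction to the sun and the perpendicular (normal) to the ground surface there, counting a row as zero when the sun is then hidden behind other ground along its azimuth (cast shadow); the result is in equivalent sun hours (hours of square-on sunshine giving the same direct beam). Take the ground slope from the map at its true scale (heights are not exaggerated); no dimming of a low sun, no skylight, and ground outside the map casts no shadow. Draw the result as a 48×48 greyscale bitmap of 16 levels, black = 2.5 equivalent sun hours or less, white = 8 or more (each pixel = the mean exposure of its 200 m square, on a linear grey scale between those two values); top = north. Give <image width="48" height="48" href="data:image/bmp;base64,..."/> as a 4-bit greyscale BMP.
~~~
<image width="48" height="48" href="data:image/bmp;base64,Qk32BAAAAAAAAHYAAAAoAAAAMAAAADAAAAABAAQAAAAAAIAEAAATCwAAEwsAABAAAAAAAAAAAAAAABEREQAiIiIAMzMzAERERABVVVUAZmZmAHd3dwCIiIgAmZmZAKqqqgC7u7sAzMzMAN3d3QDu7u4A////AMvM3M3t7//u7MzMze3O/u/su7irm3vMy8zM27nN3d3u3MzMzN3Mzd3euoeqyrzMyt3ey7nO7d3d3e7cm87t3v/IMSq6u93d3M3su7mJrN7e7+3bvMzv7+t1pzIiq97dzM3LzMtkerzMzO7czMzNzbVWNMzMzL3tzNu8zMyTE2q8zKirzMzMyVhHzMzMzMvO3Nu7rMtVQzIml2mqzMzLlZaJdpzMzczN7Mu8zLioNURTJKm7ZJy5WXipaHjMzMzM3dzMy6nJtndzIjQQm1R3qIpXzL3Mzc3u38zMy4mXSFE2IyRSI1ZJmKeczOze7u7s7MzMuourpml3czVERYM3aXjMzL3MzM7L7My7ury9zHRnzKm6qjaDd2zM3sur3czMzMy7u97c3Mze3MzMzMo0RrzM2rhavN3NzMzLuqjM3MzO3szMzN7qnMze2ryYl7ztzMy7uGUZzcyYq+zMqqre3Mzd3s79uqu9zKZnScykvNy1es3LzMqr7u7c7O7N7aqczFmmusy3bc3LVKzd7Mq7zN7u3uze26N4lby3NGvKSczcyEnczdu7zMze7d7bu7lXa6c1rJaskrvczJadzLzMzc3t3ty7u6h1qkaJ3Mglt2u9zMeL2qvO7u25UiI4unZ7h6vezMnLrJu93NyK2qu93e7u3N7qdEaGd93ty2e9uou97Mu6u4vKzd3M7sY0RjVp3O7MzN7b1nu7zMzLmqu6lWeWR8uVI5rf/4q6zO7NerurvMu6jM26a5MRESNGWczLiOu5vNzHvMy83+273cyqpQE3qFQ0mpZ77dx5vd2N7t3e7cze3dyahXm1Nma8us7t7suo3dze3d7uzN7u3tqqiZtpy5vN3Mzumcu628zu7u3f7uzLiVESSbztzO3Nu8xjWb3O7K3crMzM7spAF1ImjO7d7MzLq7iLzMzMzKzL3tzNzZZEWYe2nN3e3t3cu8zMy8zMzcu8mr3HMyRmQmiIm7vN7e3dzMzMzMzMzc27mYZERDZZvMx6lmi8zu3MyErM3czM3MqiZ1NGVGSMzMyneDSszMzJNsu83czMu6hoAAA1aViszMzId5przKuovNu8zMvMm5gwAAA1dWd4zMzLdouJvKqrzMq8u8zM2mQAAAAAAny7vMzMmHqoi5u97Lq8mt3ey3EAAAATa939zMzMuJq3mqvO7cvMbPyJqWRFnN3u7d7LzMzMyqqZupzcztu3roaXaGfO3e7t3d3MzNzMzamJqqzMzsze7GuYZq7u/szM3OzMzNzM3LmJq77MzM3cpszMhbzuubzd3c7czM3M28p7us3t7u26WLm8Kc3d3tyqzt3t3bzcy8p3qqzd3dqmjEjMvMzMzMyJvN3O/t3cqqmFa6zMzMpmds27zczMzMzKrd3t3bztqKV1N5nMzKdlmNzN7u7+zM7cvN7e7cvO6JpWQ5vMu3Z6rOu97tvO7u/M27z+3uzM3ru3hFvLuFiMzsykWszM/+zMuqvO7N7c3NzMuFnKhZe8zczMmbzM3czMy7u7zszu3czdyqq5SonMyw=="/>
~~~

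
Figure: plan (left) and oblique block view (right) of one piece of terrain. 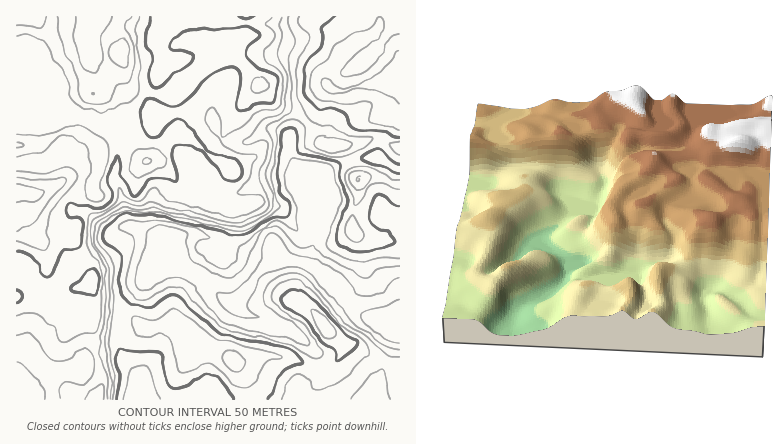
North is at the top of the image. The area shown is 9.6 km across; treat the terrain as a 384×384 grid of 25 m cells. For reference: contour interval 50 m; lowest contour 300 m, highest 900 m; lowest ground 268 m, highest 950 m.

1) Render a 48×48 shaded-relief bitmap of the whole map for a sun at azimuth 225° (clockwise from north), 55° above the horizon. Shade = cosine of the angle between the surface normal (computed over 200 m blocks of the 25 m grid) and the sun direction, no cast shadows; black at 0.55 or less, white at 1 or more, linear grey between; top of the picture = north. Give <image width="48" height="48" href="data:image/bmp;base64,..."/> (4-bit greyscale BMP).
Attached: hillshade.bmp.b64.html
<image width="48" height="48" href="data:image/bmp;base64,Qk32BAAAAAAAAHYAAAAoAAAAMAAAADAAAAABAAQAAAAAAIAEAAATCwAAEwsAABAAAAAAAAAAAAAAABEREQAiIiIAMzMzAERERABVVVUAZmZmAHd3dwCIiIgAmZmZAKqqqgC7u7sAzMzMAN3d3QDu7u4A////AJh4mpiIUBeZmru6qZq8uZiImZqpmZmqqph4mZiIYRaJmruqmavMqZh4iaqpmZmaqoeJmYiZchWJq7uqmrzcqZh4mqqqmZmZqoiJmZmZchaZq7uqqs3bmIiJq7qqmZmZqoiZmpmZcTiau7u7qsy5d4mZmYiZmZmZmZmaqqmZYlmru7u6maqXZ4iHZEeqqZiHZpmquqmqY3q7u7u5iYhlRVQyEnzcqYZDM5mruqmqU3q7qruph2UyIiIiN87bljACRaq7qqqpU4qqmqqYdTIRIzRWnO7HIAAleKq7qZmoQ3qpiamHUxE0Vnib3u2BACR4maq6qZmYQ3mHeJh1MiNniavd7skgBGiZqaqqmZmpUmdlZ4dUM0aJmr3dy5QARpqqqZmZmqq6UUVEZ3ZURGiZmrzLmFADabuqmYiZqqq5MDRGd3ZUVompmquphiAmirupmYmamZmoICRXiHZVaKu6mamHYxJoq7upmZmqmZmXIDVomId3isy5mZhlQiaazMqZmpmqmJmWEDVnmZmJvNyoiIh2VXm8zMqqq6q6mJmUAEZniZmbzcuYeIiZmrzd3Muru7zKialxAmd3iZmry6iIh3iazLzMzLu6u8ypialABXd3iZmrqYial3is26q8zLqZmbqYiZgwJndniZq7u7zcqHnNyYmry6h4iJmYiIcxR4iJqrzd3u3cqHnNt3mquoZoiaqYeHdVeIrMzN7d7u3bqYi8homqqXaJmaqYd4ibqIvcze7d3cy6qoeYVYmamZiJmbqYeJrMuHvcvdzMy5mImXRENYmaq6iJqqmIiJu7hnzZm7u6l3iYh1ESR5mazciKu2ZneImpdIzJm7uoeJq6h1IUaJmb7siLu0RVZ3iZdqy6q7p3iby6hlIleJms3aeJhlZnd2eah6u7qqdomruoZlRGeaq9yVRERZmZiIiqlpu6qXVpq7qGZ3RGirzdyWRWi6qqmZmrhoqpdlaau5dVZ3Q2rN3dupiazamZmZq6dYqXZmirqGZmd2MmvN3LmYibymZ4iau4ZoqXZ4qqhmeIiGQ2vLqGZWeJdWZ4ial2Z5qXeJqXZomZmHVovKhlVFVVM4mYiIdniaqXiZh1aJmqmIiZu5d3ZmZlVpmZmYmauqqHiZl3iZqqmZqpmXZ3Znh3eJmZmavMuqqImqqZmZqqqruWZlVlVnh3iJmZmrzcqZmYmqqpmZqqq7pjNERVZ3d3eJmZmry6iImXiZqZiJmqu6hSNEVniYd3iJmZmrupiJmGeZmZiJqqupdCJFaKuqmIiJmZq8y6map1eZmIiZqrqWQxJFebu6mZmZmZvMzKmapleZmZmaqql1QyNXiqqqmZmZmavMy5irlEeZmZmqmZhmZVZ4mZmZmYiJmru7y5iaczeZmaqqmZh4d3eIiImZiIiJq7u7uoeZUkeZmaqpiIiJh3d4h4mZmIibvLu7uoiHU1iZmZmIiIiHdmZmZ5qZmZmry6qqqpiHZniZmZiIiIh3ZVVneZqZmZqrupmqupiIh3iJmZmZmZiHdlV4mZmZmZqg=="/>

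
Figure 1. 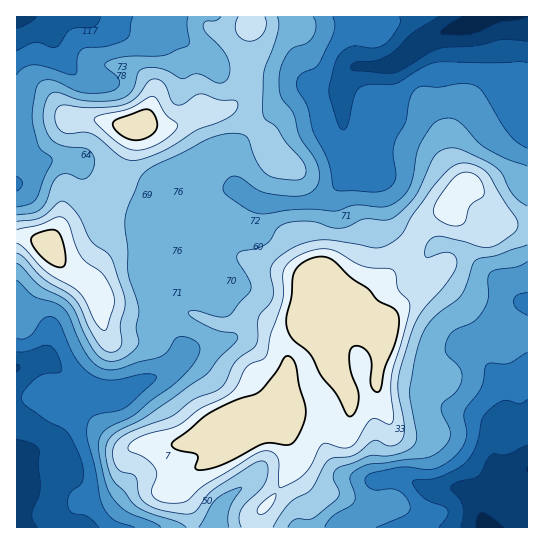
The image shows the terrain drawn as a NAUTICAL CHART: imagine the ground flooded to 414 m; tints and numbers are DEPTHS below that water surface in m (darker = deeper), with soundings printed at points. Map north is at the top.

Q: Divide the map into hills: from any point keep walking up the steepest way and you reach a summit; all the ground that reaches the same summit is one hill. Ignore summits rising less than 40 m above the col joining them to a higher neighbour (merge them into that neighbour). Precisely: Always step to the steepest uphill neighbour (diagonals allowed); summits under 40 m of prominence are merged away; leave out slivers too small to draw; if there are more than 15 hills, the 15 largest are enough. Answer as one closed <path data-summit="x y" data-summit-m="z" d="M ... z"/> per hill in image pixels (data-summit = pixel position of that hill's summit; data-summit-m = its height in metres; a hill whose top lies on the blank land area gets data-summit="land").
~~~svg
<path data-summit="land" d="M527 16l-168 0-2 7 0 40 3 3-9 4-8 16 0 43 4 26 0 18-6 9-14 14-20 7-40 1-8-1-26-15-12-1-22-7-6 0-6 3-3 12-5 10-20 18 1 11 11 13 13-4-11 26-12 9-4 11 0 18 3 11 5 9 15 16 3 12-17 17-48 21-21 0-11-2-12-7-28-24-7 0-23 9 1 159 511-1z"/><path data-summit="land" d="M358 16l-341 0-1 166 10-3 12-14 7-4 22-2 11 2 11 10 10 5 42 12 17 8 13 11 0 5 10-11 6-18 6-3 40 8 26 15 8 1 40-1 15-4 19-17 6-9 0-18-4-26 0-43 8-16 9-4-3-3z"/><path data-summit="land" d="M67 159l-22 2-7 4-12 14-10 4 0 184 7 0 16-7 7 0 28 24 12 7 11 2 21 0 48-21 17-17-3-12-17-20-6-16 2-24 7-10 7-4 10-24-12 2-12-16 0-8 12-12 0-4-9-8-21-11-42-12-10-5-11-10z"/>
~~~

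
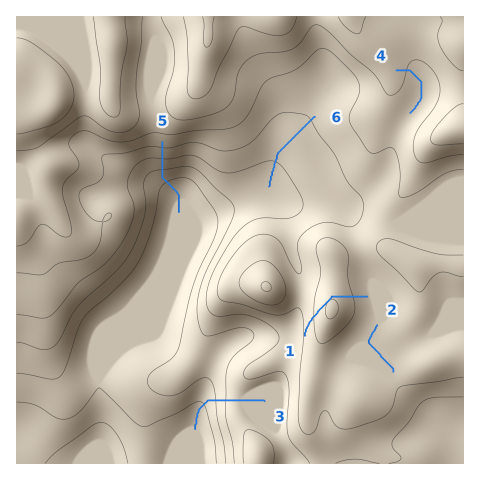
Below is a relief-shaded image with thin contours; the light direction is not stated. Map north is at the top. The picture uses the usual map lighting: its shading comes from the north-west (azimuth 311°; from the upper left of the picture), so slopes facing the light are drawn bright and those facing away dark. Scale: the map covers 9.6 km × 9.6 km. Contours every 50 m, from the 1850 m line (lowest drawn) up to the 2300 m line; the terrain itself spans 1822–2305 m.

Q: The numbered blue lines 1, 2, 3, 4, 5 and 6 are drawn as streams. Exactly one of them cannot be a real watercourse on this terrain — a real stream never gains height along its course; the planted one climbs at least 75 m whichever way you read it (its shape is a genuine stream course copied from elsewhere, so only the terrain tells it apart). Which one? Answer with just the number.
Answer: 1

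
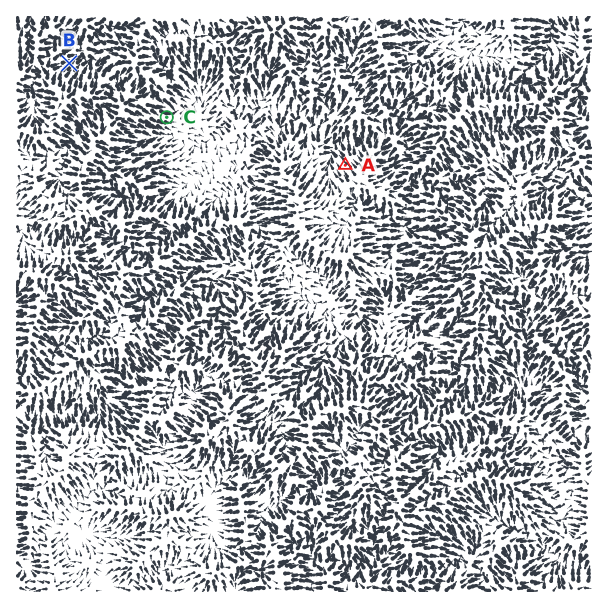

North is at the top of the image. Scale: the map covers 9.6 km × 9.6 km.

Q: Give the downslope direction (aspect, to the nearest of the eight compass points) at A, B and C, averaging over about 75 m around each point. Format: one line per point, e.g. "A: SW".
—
A: NW
B: NE
C: E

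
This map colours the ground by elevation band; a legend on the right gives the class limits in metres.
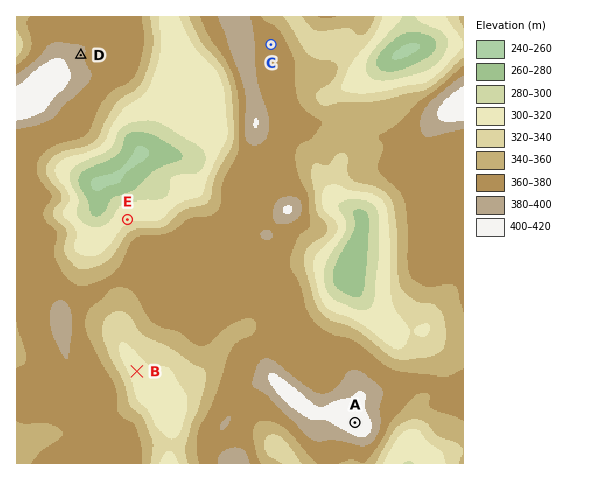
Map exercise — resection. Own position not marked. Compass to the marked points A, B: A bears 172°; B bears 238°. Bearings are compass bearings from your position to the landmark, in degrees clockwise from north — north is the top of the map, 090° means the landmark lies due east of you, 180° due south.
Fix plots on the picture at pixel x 331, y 250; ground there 305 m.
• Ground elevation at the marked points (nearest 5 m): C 365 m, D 385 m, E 315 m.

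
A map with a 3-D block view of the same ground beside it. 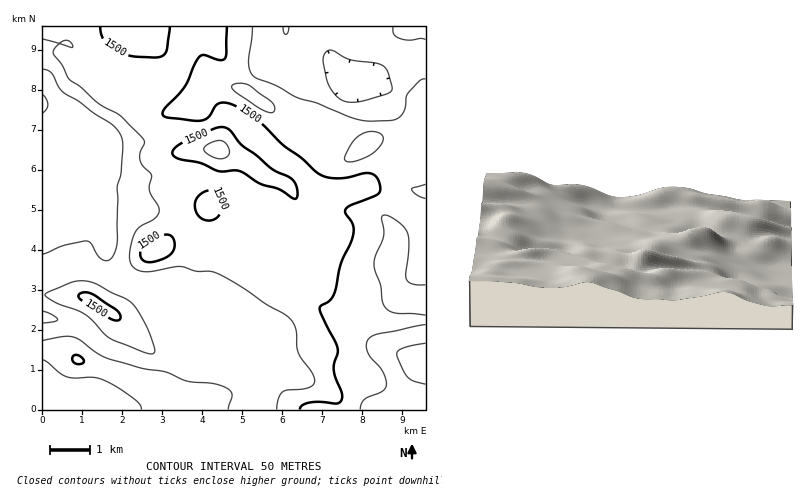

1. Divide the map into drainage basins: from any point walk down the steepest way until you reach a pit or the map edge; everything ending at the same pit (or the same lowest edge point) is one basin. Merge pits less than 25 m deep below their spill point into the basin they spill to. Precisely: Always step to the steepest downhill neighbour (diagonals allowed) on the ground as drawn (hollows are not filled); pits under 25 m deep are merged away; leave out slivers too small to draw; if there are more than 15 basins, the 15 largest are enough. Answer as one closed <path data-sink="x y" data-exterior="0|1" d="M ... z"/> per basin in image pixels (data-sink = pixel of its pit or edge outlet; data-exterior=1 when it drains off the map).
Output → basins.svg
<path data-sink="42 104" data-exterior="1" d="M426 26l-384 0 0 268 40 2 8 3 28 18 40 39 2 14-3 16 23 22 6 2 240 0z"/><path data-sink="42 318" data-exterior="1" d="M54 295l-12 1 0 54 20 2 16 8 26 8 34 14 19 4 3-16-2-14-40-39-30-19z"/><path data-sink="42 390" data-exterior="1" d="M52 350l-10 0 0 60 143 0-5-2-18-18-6-3z"/>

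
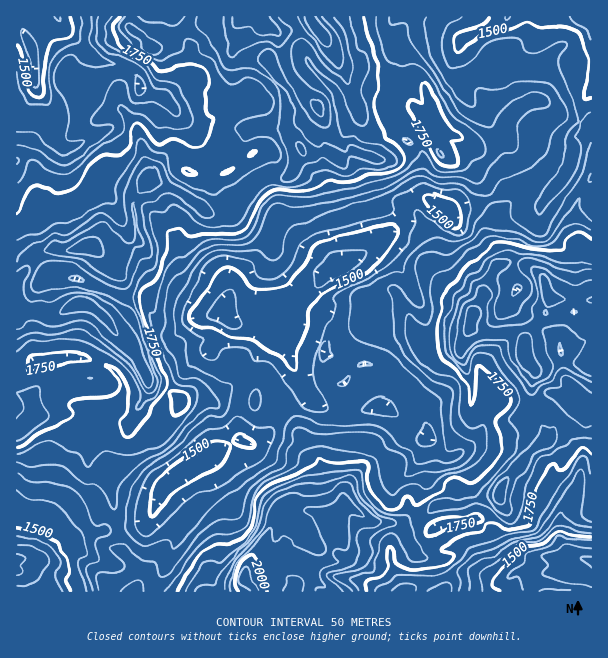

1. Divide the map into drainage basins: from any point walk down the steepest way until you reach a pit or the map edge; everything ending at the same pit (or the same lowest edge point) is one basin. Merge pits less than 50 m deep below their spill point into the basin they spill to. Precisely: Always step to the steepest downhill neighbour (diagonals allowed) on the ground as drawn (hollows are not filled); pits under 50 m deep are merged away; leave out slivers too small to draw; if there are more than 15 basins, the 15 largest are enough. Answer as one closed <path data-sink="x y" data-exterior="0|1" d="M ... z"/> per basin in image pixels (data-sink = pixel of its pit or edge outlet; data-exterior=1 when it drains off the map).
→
<path data-sink="336 270" data-exterior="0" d="M303 151l-7 8-2 11-6 6-22-1-48 37-11 0-25-19-21-11-12-2-16 23 6 39-16 10-11 11 3 3 0 7-12 24-11 11 14 10 8 12 16 18 10 15 8 18 25 11 9 10 9-5 22 1 18-13 8 0 16 11 3-7 5-4 12 3 13 17 20 48 11 11 1 22 6 20 0 7 9 7 3-10 9-6 12 10 13 8 36 2 9-2 21-17 21 0 15-6 24-5 10-17 18-21 16-13 0-3-23-20-16 1-18-11-13-3 0-21-12-35 10-24 2-15-38-39-2-7 2-24-4-11-11-17-12-4-24-2-29 6-6-10-5-15 1-21-2-6-10-10-24 2z"/><path data-sink="17 558" data-exterior="1" d="M90 247l-15 3-24-2-9 4-12 9-4 8-10 13 1 310 115 0 6-8-2-14-6-12-10-9 0-16-12-51 0-12 7-9 13-36 20-35 0-12-18-30-10-10-14-20-14-10 11-11 12-24 0-7z"/><path data-sink="30 45" data-exterior="0" d="M212 16l-196 1 1 265 13-21 6-7 15-6 24 2 15-3 23 15 10-10 15-10 1-6-6-33 16-23 12 2 21 11 25 19 11 0 48-37 22 1 4-3 3-11 7-12-16-18 2-27-8-16-16-17-20-18-4-9 4-10-2-17-8 7-16 1z"/><path data-sink="581 17" data-exterior="1" d="M591 16l-183 0-4 10-7 9-5 13-3 4-21 6-12 9-16-2 10 20 18 1 16 8 15-2 6 4 7 6 3 11 16 25 9-12 1-4 10 10 0 5-11 16 7 5 20 8 20 25 7 16-2 32 7 15 0 9 13-1 19 4 11 10 6 18 9 6 33-1-2-3-2-11-8-16-4-53 4-18 8-13 6-6z"/><path data-sink="198 464" data-exterior="0" d="M149 382l-1 8-20 35-12 33-8 12 0 12 12 51 0 16 10 9 8 18 0 8-5 7 119 1 0-5-6-6 1-15 19-27 6-18 7-9 6 8 20-9 6 0 12 6 7-1-4-3 0-7-6-20-1-22-11-11-20-48-11-15-5-4-12 0-5 10-16-11-8 0-18 13-22-1-9 5-9-10z"/><path data-sink="591 560" data-exterior="1" d="M570 428l-15 0-9 14-7 3-13 11-22 27-6 11-24 5-15 6-21 0-21 17-9 2-36-2-27-18-7 6-2 9 10 30 28 13 16 0 21-9 11 5 12 1 4 2 6 23-3 8 150 0 1-160-13 1z"/><path data-sink="441 207" data-exterior="0" d="M431 139l-6 1-14 12-22 8-15-2-20-7-15 7 5 10-1 21 5 15 6 10 29-6 15 0 21 6 15 28-2 19 2 12 36 36 3 5 11-18 0-6 8-18 7-9 0-9-7-15 2-32-7-16-12-17-8-8-24-10z"/><path data-sink="407 591" data-exterior="1" d="M341 535l-10 10-3 15-4 4-10 1-6 4 4 6 17 17 111 0 2-2 2-6-7-24-26-7-21 9-16 0-11-6-15-4z"/>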